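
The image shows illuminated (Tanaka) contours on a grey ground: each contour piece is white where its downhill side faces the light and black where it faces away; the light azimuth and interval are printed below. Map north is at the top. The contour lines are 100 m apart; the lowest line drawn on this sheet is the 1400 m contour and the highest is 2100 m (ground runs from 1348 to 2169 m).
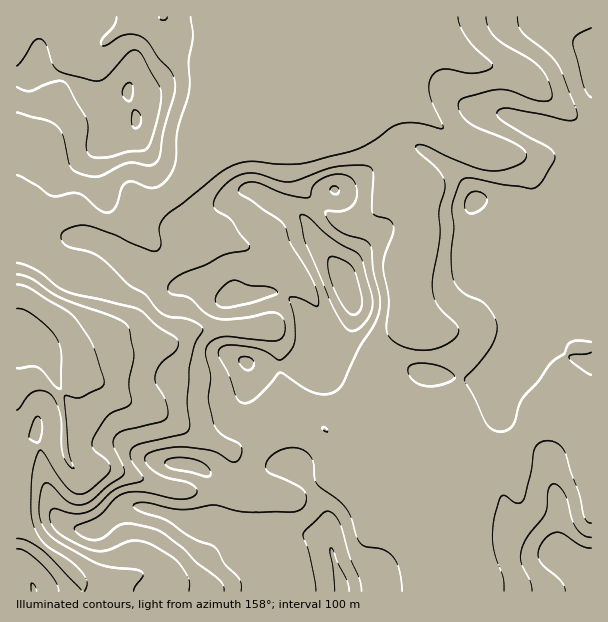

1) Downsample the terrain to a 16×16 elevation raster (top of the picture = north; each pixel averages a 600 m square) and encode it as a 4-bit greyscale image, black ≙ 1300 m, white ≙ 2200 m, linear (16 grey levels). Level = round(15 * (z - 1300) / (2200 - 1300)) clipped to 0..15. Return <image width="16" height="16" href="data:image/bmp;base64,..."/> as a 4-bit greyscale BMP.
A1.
<image width="16" height="16" href="data:image/bmp;base64,Qk32AAAAAAAAAHYAAAAoAAAAEAAAABAAAAABAAQAAAAAAIAAAAATCwAAEwsAABAAAAAAAAAAAAAAABEREQAiIiIAMzMzAERERABVVVUAZmZmAHd3dwCIiIgAmZmZAKqqqgC7u7sAzMzMAN3d3QDu7u4A////AGRVabvMqZreR4eau8qZmt1FeZqauZmauzJHmZqYiZmqMkV4mYmZmpkiJGmqqZmrqSEkabq6maqqIjRoibyImrs1Z4mqvYiru2d3iJrLiLuqZnZ4m7mIu6p4h3eYmXipqomqdmZneHirmruGZmZniZqqqoZmZmd3i5mYdmZmZnms"/>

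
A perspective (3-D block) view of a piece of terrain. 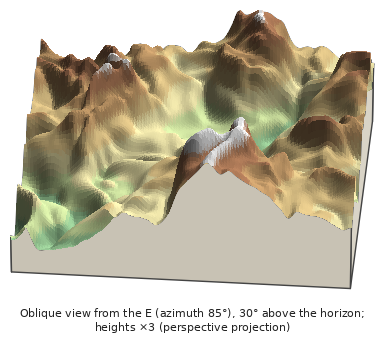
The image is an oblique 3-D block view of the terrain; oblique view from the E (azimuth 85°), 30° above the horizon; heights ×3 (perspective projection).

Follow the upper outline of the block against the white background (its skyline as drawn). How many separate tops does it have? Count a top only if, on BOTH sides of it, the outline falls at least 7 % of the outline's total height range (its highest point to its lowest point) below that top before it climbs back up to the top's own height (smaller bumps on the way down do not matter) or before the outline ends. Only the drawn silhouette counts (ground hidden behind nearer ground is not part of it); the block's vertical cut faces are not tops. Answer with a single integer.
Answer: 2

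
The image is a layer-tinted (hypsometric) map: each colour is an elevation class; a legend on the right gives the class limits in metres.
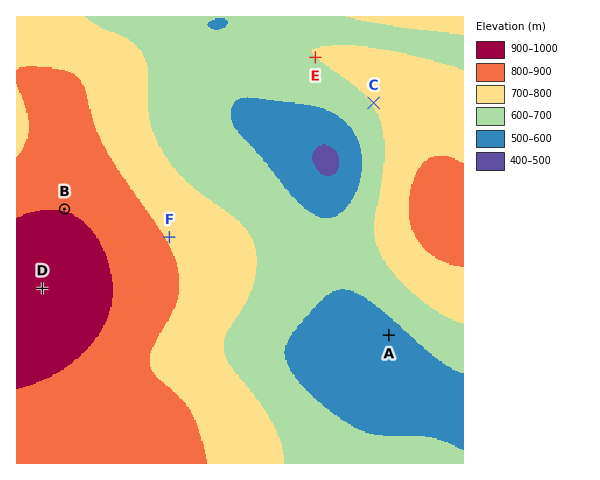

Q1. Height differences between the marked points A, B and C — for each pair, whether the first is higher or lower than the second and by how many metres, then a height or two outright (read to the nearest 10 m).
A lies lower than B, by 330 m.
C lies lower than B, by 200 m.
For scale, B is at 900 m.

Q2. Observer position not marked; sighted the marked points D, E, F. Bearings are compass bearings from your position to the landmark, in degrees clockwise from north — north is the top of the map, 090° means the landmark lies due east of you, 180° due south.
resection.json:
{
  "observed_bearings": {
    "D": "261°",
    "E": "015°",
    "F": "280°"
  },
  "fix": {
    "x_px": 263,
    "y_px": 254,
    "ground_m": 690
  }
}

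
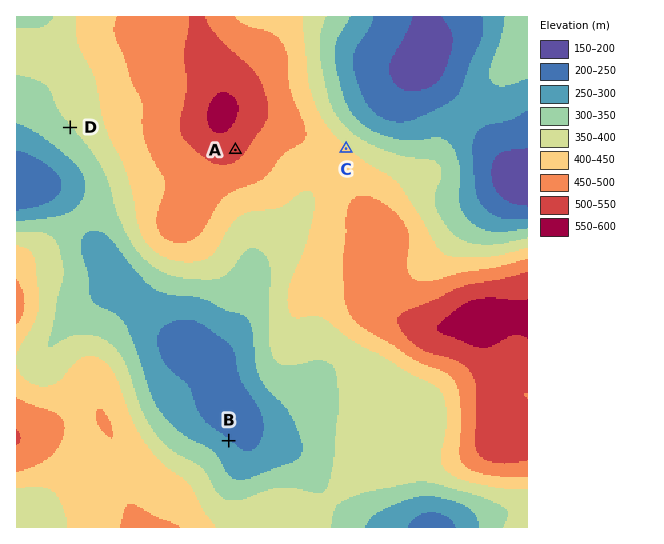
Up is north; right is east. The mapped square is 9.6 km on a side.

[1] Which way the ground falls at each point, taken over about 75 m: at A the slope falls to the SE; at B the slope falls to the NE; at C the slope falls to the NE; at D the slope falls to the SW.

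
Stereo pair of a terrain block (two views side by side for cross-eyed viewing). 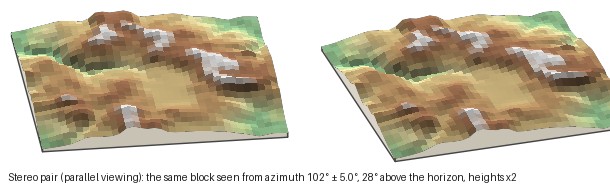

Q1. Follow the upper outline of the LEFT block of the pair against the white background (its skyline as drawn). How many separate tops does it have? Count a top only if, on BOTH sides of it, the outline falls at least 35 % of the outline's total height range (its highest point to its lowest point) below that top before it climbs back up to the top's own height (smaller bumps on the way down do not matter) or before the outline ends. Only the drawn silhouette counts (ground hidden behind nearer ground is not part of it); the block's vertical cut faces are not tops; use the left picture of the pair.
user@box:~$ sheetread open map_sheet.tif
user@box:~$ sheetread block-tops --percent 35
0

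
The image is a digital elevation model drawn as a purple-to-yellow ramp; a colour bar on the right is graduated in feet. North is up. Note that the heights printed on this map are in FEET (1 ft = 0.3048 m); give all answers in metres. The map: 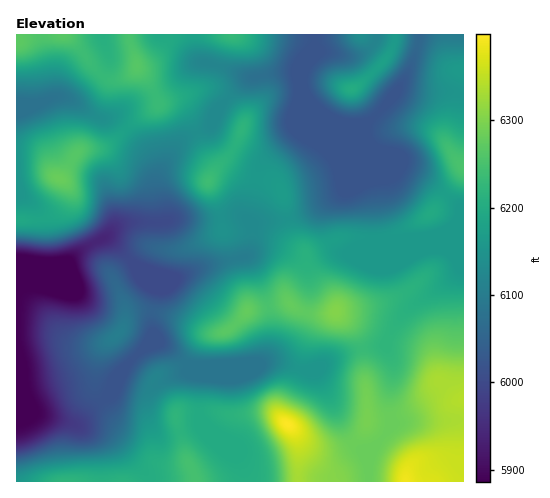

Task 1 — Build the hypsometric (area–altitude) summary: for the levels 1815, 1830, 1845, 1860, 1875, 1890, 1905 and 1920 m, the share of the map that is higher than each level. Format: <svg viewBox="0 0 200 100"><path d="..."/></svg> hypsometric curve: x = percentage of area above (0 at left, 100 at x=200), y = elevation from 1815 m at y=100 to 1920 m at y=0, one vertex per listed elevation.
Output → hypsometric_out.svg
<svg viewBox="0 0 200 100"><path d="M190 100l-7-14-28-15-22-14-29-14-40-14-34-15-18-14"/></svg>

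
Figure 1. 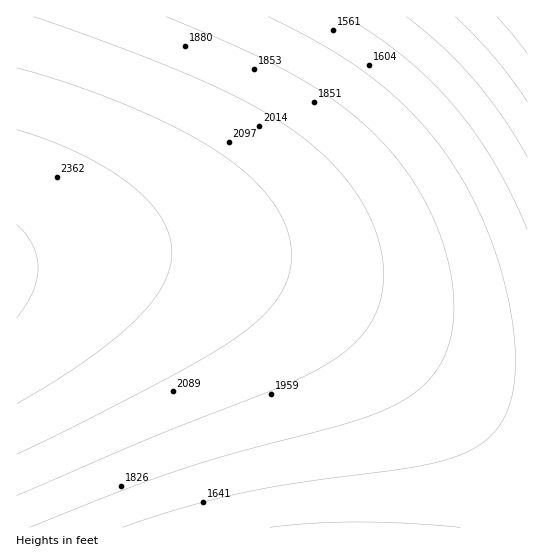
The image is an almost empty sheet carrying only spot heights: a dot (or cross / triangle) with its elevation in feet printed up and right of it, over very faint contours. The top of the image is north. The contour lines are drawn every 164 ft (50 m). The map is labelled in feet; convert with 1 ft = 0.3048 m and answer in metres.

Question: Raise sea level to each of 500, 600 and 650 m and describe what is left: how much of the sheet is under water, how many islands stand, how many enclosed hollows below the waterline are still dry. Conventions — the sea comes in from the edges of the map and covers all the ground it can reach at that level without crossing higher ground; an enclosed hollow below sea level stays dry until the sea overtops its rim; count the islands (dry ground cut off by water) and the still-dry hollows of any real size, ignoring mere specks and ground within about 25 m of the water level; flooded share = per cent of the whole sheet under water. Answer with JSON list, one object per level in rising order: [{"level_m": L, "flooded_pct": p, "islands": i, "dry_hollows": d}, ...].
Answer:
[{"level_m": 500, "flooded_pct": 19, "islands": 0, "dry_hollows": 0}, {"level_m": 600, "flooded_pct": 54, "islands": 0, "dry_hollows": 0}, {"level_m": 650, "flooded_pct": 73, "islands": 0, "dry_hollows": 0}]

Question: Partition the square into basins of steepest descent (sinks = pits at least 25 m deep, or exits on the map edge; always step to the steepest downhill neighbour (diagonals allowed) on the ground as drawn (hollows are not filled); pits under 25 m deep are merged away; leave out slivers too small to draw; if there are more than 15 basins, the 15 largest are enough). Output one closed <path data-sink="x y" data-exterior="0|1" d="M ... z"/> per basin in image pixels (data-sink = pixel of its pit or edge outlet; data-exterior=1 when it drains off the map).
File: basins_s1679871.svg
<path data-sink="527 17" data-exterior="1" d="M527 16l-510 0-1 247 73-7 61-1 53 4 38 6 49 15 29 12 140 71 36 10 32 3z"/><path data-sink="350 527" data-exterior="1" d="M150 255l-61 1-73 9 1 263 511-1-1-151-32-3-36-10-56-27-69-37-68-27-53-12z"/>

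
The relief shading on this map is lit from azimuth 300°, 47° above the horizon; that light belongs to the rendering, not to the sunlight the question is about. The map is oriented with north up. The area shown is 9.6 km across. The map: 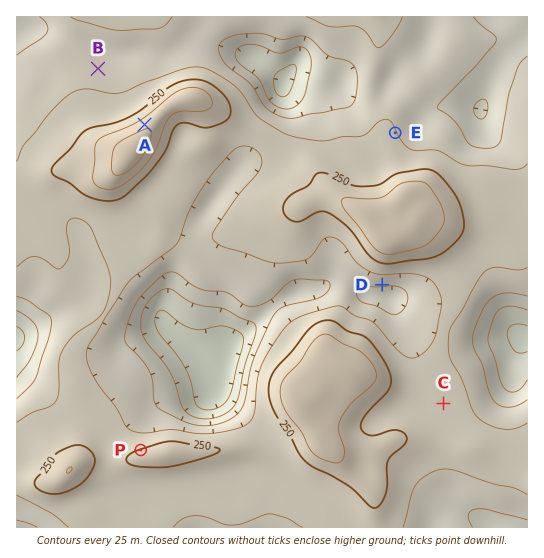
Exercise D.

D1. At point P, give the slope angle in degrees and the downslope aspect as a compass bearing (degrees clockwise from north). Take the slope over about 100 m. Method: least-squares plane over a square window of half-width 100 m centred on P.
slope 5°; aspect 341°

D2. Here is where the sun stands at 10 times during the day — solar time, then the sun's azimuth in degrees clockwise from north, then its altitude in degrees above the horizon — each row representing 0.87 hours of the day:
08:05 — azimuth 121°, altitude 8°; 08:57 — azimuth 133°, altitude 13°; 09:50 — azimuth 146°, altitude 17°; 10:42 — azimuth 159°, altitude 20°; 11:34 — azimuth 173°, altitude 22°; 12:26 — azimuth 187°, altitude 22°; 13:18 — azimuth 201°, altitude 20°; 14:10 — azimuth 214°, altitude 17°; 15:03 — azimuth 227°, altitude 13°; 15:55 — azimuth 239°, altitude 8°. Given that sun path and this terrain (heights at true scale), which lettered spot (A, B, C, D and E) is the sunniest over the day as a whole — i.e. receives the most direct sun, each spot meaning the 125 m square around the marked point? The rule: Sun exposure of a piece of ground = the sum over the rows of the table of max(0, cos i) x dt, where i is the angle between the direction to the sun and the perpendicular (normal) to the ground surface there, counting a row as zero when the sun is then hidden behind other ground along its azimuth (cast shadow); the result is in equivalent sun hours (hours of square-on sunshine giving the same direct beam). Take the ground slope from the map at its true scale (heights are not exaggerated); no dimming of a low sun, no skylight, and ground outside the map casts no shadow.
D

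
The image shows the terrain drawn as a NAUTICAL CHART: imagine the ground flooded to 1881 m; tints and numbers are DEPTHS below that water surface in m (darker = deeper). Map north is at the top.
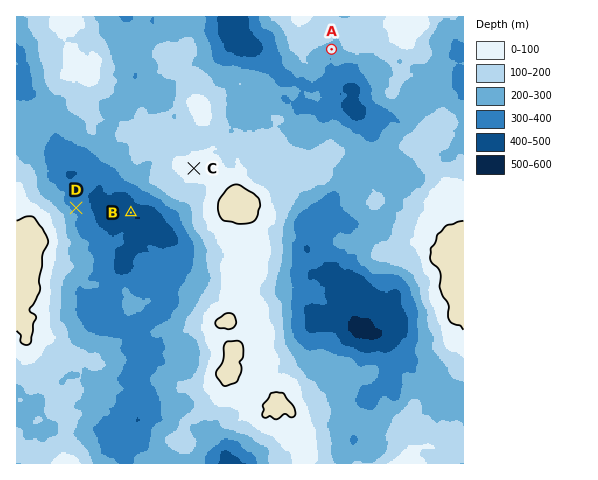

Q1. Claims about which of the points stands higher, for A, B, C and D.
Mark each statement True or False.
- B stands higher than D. False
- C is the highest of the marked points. True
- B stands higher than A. False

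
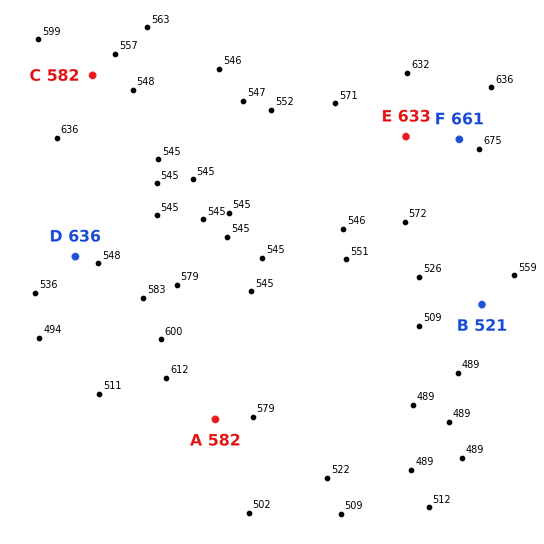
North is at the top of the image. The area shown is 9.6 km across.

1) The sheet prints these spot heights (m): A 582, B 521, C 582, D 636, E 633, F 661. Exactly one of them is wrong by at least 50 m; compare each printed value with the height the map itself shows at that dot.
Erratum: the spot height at D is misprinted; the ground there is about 561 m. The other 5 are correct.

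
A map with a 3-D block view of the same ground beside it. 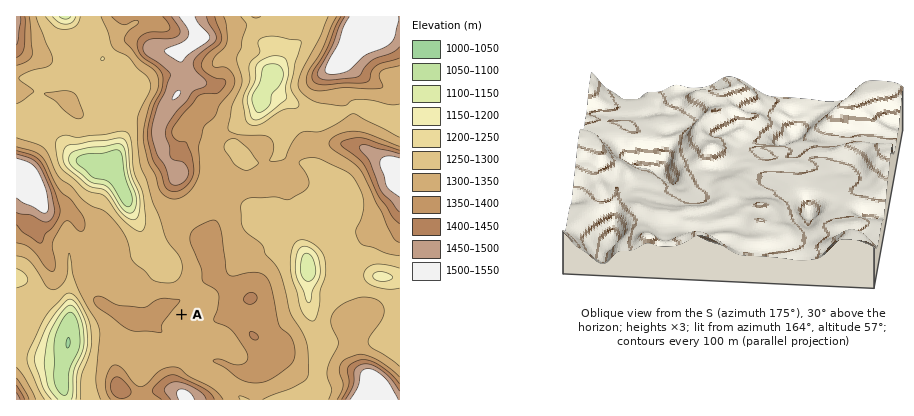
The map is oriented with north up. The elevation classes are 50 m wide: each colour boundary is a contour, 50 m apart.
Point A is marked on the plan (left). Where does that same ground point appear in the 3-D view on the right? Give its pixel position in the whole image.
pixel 703 216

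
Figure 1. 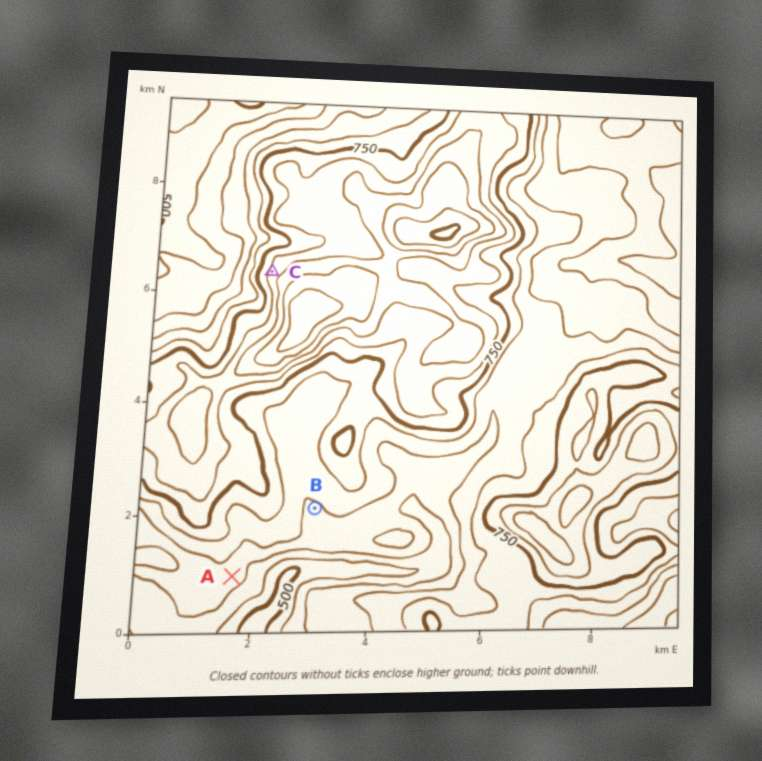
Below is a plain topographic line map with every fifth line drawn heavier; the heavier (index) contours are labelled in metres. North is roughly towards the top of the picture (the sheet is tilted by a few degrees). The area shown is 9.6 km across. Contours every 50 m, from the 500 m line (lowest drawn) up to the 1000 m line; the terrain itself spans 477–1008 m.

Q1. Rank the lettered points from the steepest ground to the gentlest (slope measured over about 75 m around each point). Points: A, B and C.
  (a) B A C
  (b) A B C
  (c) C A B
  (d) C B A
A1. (c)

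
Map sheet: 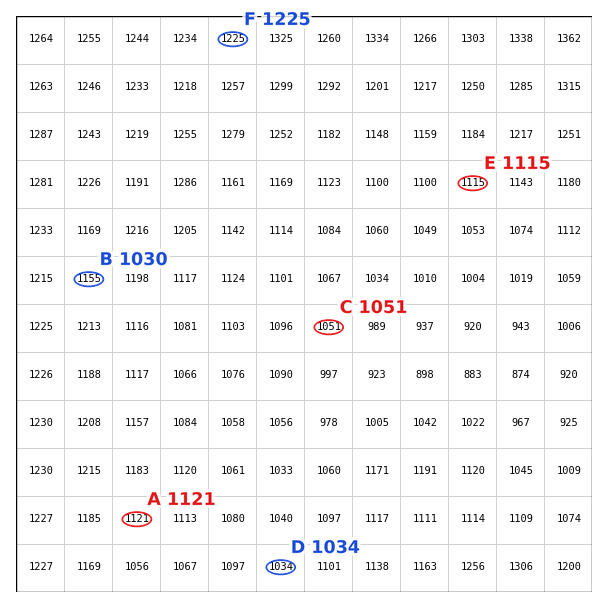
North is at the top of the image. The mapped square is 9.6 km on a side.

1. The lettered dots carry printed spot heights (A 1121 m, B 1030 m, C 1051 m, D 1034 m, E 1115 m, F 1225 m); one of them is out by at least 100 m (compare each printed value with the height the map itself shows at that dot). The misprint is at B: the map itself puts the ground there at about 1155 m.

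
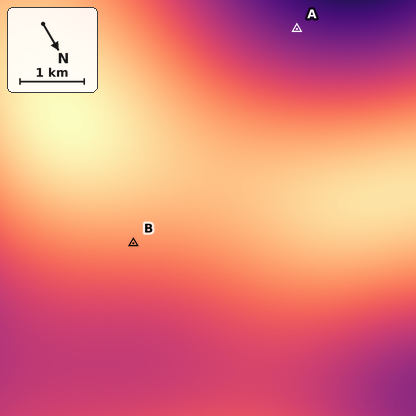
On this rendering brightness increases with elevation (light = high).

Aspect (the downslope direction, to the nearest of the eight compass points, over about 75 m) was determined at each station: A SW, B NE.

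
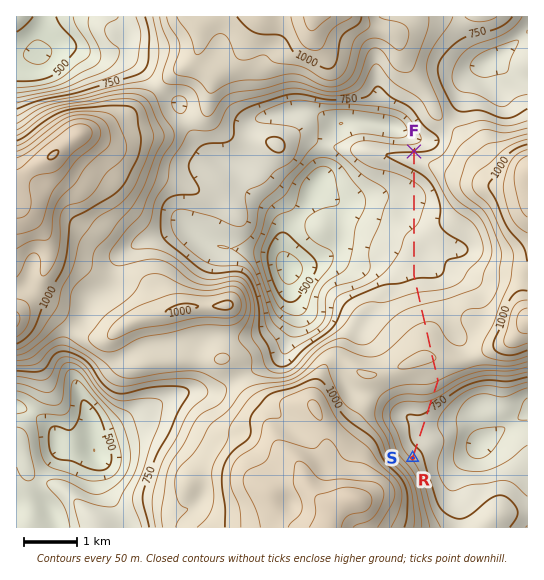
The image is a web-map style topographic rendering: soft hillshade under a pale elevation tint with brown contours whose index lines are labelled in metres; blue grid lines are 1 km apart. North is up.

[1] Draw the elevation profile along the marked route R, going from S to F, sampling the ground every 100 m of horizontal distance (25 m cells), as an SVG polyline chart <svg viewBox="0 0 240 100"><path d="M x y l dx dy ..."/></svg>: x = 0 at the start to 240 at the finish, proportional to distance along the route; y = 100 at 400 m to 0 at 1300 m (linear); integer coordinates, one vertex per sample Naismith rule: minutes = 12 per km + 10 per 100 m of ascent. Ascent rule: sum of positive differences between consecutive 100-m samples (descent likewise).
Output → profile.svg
<svg viewBox="0 0 240 100"><path d="M0 57l4 2 4 2 4 1 4 1 4 0 5 0 4 0 4-1 4-1 4-1 4-3 4-4 4-3 4-3 4-2 4-2 4-2 5-1 4-1 4 0 4 0 4 1 4 1 4 1 4 1 4 1 4 1 4 2 4 1 5 2 4 3 4 2 4 2 4 3 4 1 4 2 4 1 4 0 4 1 4 0 4 0 5 0 4 0 4 1 4 1 4 1 4 1 4 0 4 0 4 0 4 0 4-1 4-1 5-2 4-3 4-3 4-1 4 1 3 3"/></svg>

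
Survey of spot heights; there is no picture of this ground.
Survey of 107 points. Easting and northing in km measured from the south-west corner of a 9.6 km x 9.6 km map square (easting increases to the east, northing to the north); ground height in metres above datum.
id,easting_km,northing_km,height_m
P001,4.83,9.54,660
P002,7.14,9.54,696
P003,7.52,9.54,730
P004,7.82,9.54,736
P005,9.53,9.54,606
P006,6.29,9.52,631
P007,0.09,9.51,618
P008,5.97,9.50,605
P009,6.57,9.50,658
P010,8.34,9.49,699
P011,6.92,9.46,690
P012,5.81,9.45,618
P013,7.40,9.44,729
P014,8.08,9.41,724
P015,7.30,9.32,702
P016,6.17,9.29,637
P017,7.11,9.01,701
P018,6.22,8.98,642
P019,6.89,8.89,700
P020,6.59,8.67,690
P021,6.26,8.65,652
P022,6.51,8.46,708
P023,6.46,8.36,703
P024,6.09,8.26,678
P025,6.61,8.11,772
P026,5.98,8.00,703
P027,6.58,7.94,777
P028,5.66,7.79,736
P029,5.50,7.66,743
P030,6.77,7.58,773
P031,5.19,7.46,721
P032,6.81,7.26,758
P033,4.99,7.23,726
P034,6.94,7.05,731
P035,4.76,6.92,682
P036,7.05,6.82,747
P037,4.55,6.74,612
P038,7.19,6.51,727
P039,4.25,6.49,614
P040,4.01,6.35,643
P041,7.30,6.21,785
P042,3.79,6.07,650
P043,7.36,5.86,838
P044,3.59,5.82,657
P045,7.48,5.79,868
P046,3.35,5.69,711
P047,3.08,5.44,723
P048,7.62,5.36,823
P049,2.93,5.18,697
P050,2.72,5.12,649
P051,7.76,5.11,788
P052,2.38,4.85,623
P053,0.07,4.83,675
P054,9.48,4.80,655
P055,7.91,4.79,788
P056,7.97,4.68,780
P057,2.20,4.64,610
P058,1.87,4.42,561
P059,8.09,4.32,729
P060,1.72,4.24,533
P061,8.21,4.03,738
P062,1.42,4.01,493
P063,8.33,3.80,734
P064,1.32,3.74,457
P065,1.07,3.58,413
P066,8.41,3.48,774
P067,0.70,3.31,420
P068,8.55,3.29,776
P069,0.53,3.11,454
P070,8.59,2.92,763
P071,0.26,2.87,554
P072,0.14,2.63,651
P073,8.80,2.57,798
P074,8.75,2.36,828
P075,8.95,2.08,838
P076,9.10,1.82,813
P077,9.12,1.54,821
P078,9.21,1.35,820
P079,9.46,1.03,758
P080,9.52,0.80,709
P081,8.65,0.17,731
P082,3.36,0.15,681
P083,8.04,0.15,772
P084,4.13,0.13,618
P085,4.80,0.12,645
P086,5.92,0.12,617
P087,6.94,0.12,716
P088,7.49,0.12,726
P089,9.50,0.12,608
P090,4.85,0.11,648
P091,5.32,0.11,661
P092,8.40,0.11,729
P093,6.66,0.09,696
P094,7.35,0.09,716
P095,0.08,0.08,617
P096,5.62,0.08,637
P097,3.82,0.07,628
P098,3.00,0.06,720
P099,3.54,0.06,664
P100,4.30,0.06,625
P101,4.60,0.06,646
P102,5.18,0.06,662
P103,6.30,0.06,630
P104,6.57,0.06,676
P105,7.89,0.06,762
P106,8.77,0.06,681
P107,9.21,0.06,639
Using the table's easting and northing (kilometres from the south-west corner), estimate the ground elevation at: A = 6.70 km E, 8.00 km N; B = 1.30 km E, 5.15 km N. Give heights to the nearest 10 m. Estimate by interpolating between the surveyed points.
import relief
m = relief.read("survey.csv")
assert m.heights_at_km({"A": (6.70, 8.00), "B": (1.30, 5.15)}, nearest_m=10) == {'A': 790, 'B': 600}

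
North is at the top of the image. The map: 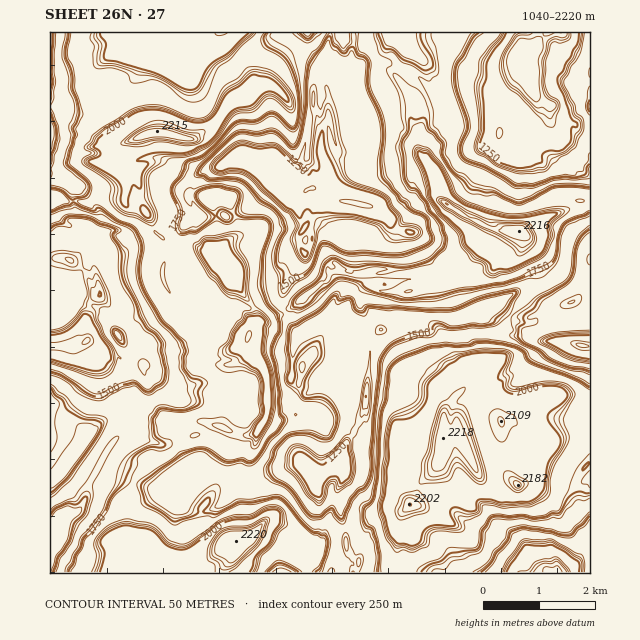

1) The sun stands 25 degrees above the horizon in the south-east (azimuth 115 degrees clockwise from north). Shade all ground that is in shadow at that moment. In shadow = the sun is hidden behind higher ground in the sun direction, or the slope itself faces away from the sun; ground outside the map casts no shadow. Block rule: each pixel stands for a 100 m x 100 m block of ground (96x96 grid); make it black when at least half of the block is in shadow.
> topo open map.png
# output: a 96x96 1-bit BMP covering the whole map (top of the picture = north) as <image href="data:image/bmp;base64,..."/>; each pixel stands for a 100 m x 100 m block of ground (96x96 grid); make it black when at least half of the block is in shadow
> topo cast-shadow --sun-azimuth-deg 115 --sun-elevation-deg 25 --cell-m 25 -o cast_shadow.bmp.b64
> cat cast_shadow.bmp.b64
<image width="96" height="96" href="data:image/bmp;base64,Qk2+BAAAAAAAAD4AAAAoAAAAYAAAAGAAAAABAAEAAAAAAIAEAAATCwAAEwsAAAIAAAAAAAAA////AAAAAADxgAAAAAACYAAAABr7wAAEAAAD4AAAAD77wAAAAAAD4AAAAA7/wAAYAAAB4AAAAAj/gAG4AAAJ4AAAAAD/gAP8AAAN6AAAAAD/wAP+AAAJ+AAAAAD/4AP/4AAB8AAAAAD//YP/+AAB8AAAAAD/+Af//AGb8AAAAAD/wAf//APf5AAAAAB/4A///wP/7gAAAAAf4Afv/gH/7wAAAAAH8ABz/wH//wAAAAAD+AAwzAP/9gAAAAAB/AAAAAf/8AAAYAAAPAAAAAf/8AAAwAAAngAAAAf/8GAgAAIA3gAAAA//8HBgAAGATgAAAA//8HAAAAAAbwAAAAf/+PAAAAAAL4AAAAR/8PAAAAAAF/gAAAB/8HgAAAAAEQAAEAB/8HgAAAAAAGAAEAA/+HgAAAAAAOAAOAAf+HgAAAAAAOAAeAAf+HgAAAABAOAAfAAf/H0AAAAAAfOAPAAf//0AAAAAAP/gPAA/9/wAAAAAAAPgPAI/8/wAAAAB4ADgPAY/8+EAAAAB+HDgPAAf8OAAPAAA/vjwPBAP+OAAP8AAeHiAPDAH+PAAHwAB4H2AGBAH+PgAAAAB8HsAABAH+HwAAAwA8H+CADgH/D8AAAMA8D+AADgH/5/AAAAA8H+HABwH/+f/gAAD4H8HAB4D////AAAB8HYPgAIA///+AAAB8CYHoAAAP/8AAAAB8AgHwAAAM/v+AAADgNAD4AAAADv/AAADgbAD8AAAAAAPgAABg+AB+AAAAAAHwAAA5+AAAGAGAAAD4AwA58AAAHAMAAAB4AYA78AAAPgQAAAA8AAAz4ACAP4AAAAAAAAA34AGAH8AAAAAAAAAv4AMAH+AAAAAAAAAv4AYAH+AAAAEAAAIf4AwAH+D/8AMAAAMf4BwAD/Hz/AAAAAAf4BgAD/H//ggAAAAf4DgAD8P//5AAAAAf4HwAB+AD/7AAAAAdwH/AB8AD//AAAAAfwH/gA8AD/+AAAAAZAHwAAeAH/8BAAAAAAD5gAfAH/4D8AAAAAB5PAH8H/wB/gAAAAAQAAAAH/gD/8AAEAAgAAAAG/wAPwAOOABgAAAAP/wAPgAfeADgAAAAD/AAP4CPeAH9AAAAH/AAP/8OYAD/gAAAP+AAf/yMAAA/gAAYP+AAf/8AAAAHwAA4/+AAf4+wAAAAAAh4/8AA/4f/AAAAACB4/8AA4+H/gAAAAGRY/8AAAfD/AAAAAIBQ/4AAAPz/jAAAAGDw/wAAAHz/jgAAAMDx/wAAgD7/34AAAADx/wAAAD77/+AAAEBz9wAAAF79/YB4AMBg9wAAAF68fgD8AABg4wAAAPg8P/A8AABg4wAAAP28B4AeAEMBwgAAAP+4AAAeAAMBwgAAAfm4AAAPAAEDhgAAA/H4AAAHwAADhAAAB3D4AAAH4AADjAAAB/D4AAAB8AAHgAAAB/DwAAAA8AAHgAAAD/jwgAAAAAADgAAAD3jhwAAAAAADhAAAB/zjwAAAAAACBAAAB77zwAAAAAA2IAAAB77xgAAAAABiYAAAA/7xgAAAAABm4AAAAf4="/>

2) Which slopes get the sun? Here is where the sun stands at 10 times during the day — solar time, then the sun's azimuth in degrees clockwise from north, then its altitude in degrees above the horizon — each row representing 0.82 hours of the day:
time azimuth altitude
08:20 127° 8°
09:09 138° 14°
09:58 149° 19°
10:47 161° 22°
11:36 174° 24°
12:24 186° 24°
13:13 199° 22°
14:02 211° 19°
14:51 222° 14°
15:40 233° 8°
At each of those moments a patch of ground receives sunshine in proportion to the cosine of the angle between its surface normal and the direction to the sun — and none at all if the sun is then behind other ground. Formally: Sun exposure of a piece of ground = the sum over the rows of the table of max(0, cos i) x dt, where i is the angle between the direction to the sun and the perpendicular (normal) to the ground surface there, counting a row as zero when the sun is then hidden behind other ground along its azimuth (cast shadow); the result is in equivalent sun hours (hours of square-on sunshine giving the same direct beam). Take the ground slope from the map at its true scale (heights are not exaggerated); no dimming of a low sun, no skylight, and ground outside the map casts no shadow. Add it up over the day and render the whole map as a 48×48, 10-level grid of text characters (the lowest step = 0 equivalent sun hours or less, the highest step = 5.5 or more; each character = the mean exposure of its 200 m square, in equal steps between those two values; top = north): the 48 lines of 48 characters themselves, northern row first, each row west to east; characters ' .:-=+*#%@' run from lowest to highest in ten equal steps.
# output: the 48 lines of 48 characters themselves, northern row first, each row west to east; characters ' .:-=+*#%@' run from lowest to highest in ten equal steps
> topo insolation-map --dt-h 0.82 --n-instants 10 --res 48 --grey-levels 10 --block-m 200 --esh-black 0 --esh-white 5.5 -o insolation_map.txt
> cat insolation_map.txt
--==*=========+*+%+:.-*#*---=+==---==#+*+*+:  :-
--==-==========+#=-  :-*=*#+=#%+-.-=*+**+-:....-
=*==*%*+======*#-. ..:-+--=++++@#=-=#=*=--:.:. -
=+==**%@@#+==++:    .:-------=:-*@+=-==-:::.:.--
====---+++#*+*:  :--.:--=---==+:.==--==-. ..-:--
-=+---:.   -*-. -=+@+:--==-=*==+-:=-:--::   ---:
--+--:.        -*%%*#*-:+=--++-==---::....   .--
+-:-.         .+@@%@%*====---+-= :::::        :=
=--: .:  .    =#@@%%#%+=--=-----:..:-.         .
---.:=-+%@@#+*%%#*#***+=--=----:....:          .
::--==+##%%%@@%=.:-==#=--:=---=+: :            .
-=======-*###+    ..:=+=-=----==*=              
:-##%*==*+=+:      ..:==-===-====+-             
   ==*++=-==.       .:----*#*****+-             
-. .=-=+-:-.:-=--.   .......-=*##*.          :::
%@@%%*#=::-.:+**=     ..      :***%+          =*
##%@@@@@%+=:       .. .        .-+%%%-     :+#%%
#+==***#+=-      :-=-:           .=***%+-:.-=*=%
=====++=++=-: ..--=+-             .=+==*@%#=+=++
#%*===+--=======::==.              -+#+=+%%#+===
  :+==--=-===*+=-:=:    .:        -==*%++#@%%==-
-::+*=+======+%====:    -#*=++========+@@@@@+++-
==--++*++=====+#+=-:.  .##*#+::====*#%@@@%++#%==
===: ==**=+---=*@+... -##*#+#%@#%@@%##+-..=#*++-
==+*::=++*==----:.  .+%#+=-#*#*#*+=-.    -#=-. :
=+*+=::=**+===-:..:::+*=---=--:.         -:..:::
%*=-=-.-*##+==-:::====:::---:..             .:-+
-.. :++=-+=*+=-.-+===:  :---:.                .:
     .=-=-=-===*#+=::. -----:..  ..   ....      
      ...:======#%+::.:+---::-.::. .-===+:      
          :+%#=*++*--.+--:-:-----.:=====:       
 .        .:=-==---=: : .::::-------:==-.  .. ..
..   .--..   -==---=-:   .:.:-:..-:.-----:===++=
+:  .--=-.   :---:-=::--..:..:.  :.  :-..-==*#==
=-. .--==-===-. ...+====-::.:-..---:::---===---=
====+==::++=-=##=:+###%#+--.:------=-:-=++==-:-=
+-=++-:. .==*#+=+###+==-+=-::-==--===:-=+====+==
=-++=::.::-#*+%***#=:-:=+:::--==-:=+*-:-====**=+
-=*=--:-=**-:::==+-:.  ..  ::-====+*%+:--:-=*=+=
=*=-:::-*+::::...          ..===-#@#+%*=- :====-
#=-=:..-:..::.              .--..=+==+*=*%++==*#
+*=-::--.            .     ..--. :====%%#%%@++%%
+-::..              ..    .--+=#@*=+%%+%@@%*%#+*
-:...              =+-  ..:=*++#++#+=***#@@@#+*#
:::..:--:.     .::++*=- .-==*++==##%#=+=+#%@@@%+
:.:-+====-   ::==+##======-==+%@%*=*##+*#*%@@%++
:.:-=======-==#**%#++===+=:+-=++*+#@@%+***=#%*%+
::---=========+%%++#@@+**==:-===+%%+=*%+**#%##+=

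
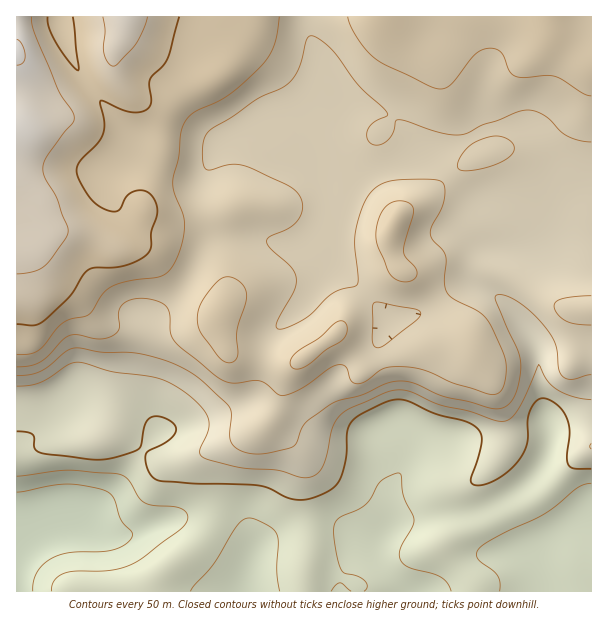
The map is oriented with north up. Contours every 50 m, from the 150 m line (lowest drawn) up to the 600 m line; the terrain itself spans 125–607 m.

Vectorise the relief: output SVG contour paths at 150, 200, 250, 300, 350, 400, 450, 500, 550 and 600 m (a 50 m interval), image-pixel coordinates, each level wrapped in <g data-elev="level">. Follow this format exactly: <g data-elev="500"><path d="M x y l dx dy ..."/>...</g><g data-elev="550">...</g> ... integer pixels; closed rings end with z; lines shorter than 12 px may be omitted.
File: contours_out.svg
<g data-elev="150"><path d="M17 492l49-8 15 1 23 5 9 7 8 22 12 15-2 5-4 4-12 6-13 3-33 1-18 6-8 5-6 8-3 9-1 10"/></g><g data-elev="200"><path d="M190 591l24-28 23-38 6-5 6-2 8 2 12 6 8 8 1 9-1 29 3 19"/><path d="M331 591l5-7 5-1 10 8"/><path d="M364 591l3-4-2-6-8-5-13-3-3-4-6-25-1-19 5-7 20-9 7-5 15-23 17-8 3 1 2 21 11 24-2 8-12 22 0 11 4 4 5 3 23 6 9 4 6 6 4 8"/><path d="M500 591l0-7-2-7-4-6-16-11-2-5 2-6 7-6 14-7 46-22 34-27 12-4"/><path d="M17 476l49-6 53 4 9 5 10 18 6 6 9 2 24 2 7 3 3 5 0 6-5 7-45 34-11 5-13 3-38 1-10 2-6 3-5 5-2 4 0 6"/></g><g data-elev="250"><path d="M17 431l15 3 2 3 1 12 7 4 48 6 14 0 20-4 15-6 2-5 3-17 3-7 6-3 8 0 12 6 2 3 1 5-2 4-6 6-22 12-1 6 2 9 3 6 5 5 7 2 30 2 66 2 11 3 19 10 15 2 20-6 13-9 5-8 4-13 2-30 3-10 8-8 26-13 11-3 10 0 30 14 32 8 10 6 4 6 1 9-11 37 2 4 6 1 9-2 12-5 10-8 9-10 8-17 1-23 2-9 6-10 7-3 8 3 7 4 5 6 4 8 3 12-3 25 2 9 6 4 16 0"/></g><g data-elev="300"><path d="M17 386l13-1 11-3 27-17 9-3 8 1 28 9 46 7 13 5 14 9 12 11 9 10 2 6 0 8-9 24 3 5 34 10 41 3 27 8 10-3 7-7 5-13 5-27 8-12 10-8 40-17 9-1 9 1 32 14 29 6 26 9 9 1 8-4 7-9 20-44 8 16 10 9 16 8 18 3"/></g><g data-elev="350"><path d="M17 376l13-1 11-4 9-6 16-14 9-3 27 4 33 1 26 6 18 7 16 9 33 30 3 9-1 24 5 9 14 6 18 0 21-5 6-2 11-23 27-19 9-4 21-5 30-13 10-1 9 1 32 14 25 5 23 7 9 1 7-4 6-6 4-9 3-15 1-12-3-13-22-50 0-4 4-2 10 3 12 8 12 10 12 14 10 16 3 24 4 8 9 2 19-4"/></g><g data-elev="400"><path d="M17 367l13-1 11-4 7-6 15-17 8-4 7 0 21 4 13-3 4-3 3-4 0-17 3-7 7-5 14-2 13 3 9 4 5 9 1 19 4 9 40 33 13 7 8 1 24-2 7 3 11 10 6 2 16-7 30-21 11-3 6 3 3 12 6 4 10-3 18-13 20-1 21 3 27 13 36 11 7 0 6-3 5-13 0-16-3-11-12-26-5-7-6-6-29-15-6-9 0-33-3-6-10-10-2-6 2-8 10-18 2-9 0-12-2-4-4-2-18-1-27 1-10 3-9 6-10 15-8 27-1 14 3 31-1 8-3 3-15 3-7 4-21 20-13 9-16 6-4 0-2-2 2-7 17-30 1-12-5-11-21-19-3-8 4-4 19-8 7-7 5-11-1-12-5-7-8-5-43-20-14-2-19 6-5 0-3-3-1-5 0-16 3-11 5-6 22-13 24-17 24-10 10-8 8-13 7-27 3-5 8 2 13 10 29 38 28 27 0 3-13 6-6 7-1 9 5 6 8 1 8-5 5-6 2-12 3-2 9 1 34 12 18 2 8-2 16-8 14-4 18-8 12-3 9 1 9 5 16 16 8 5 10 3 12 2"/><path d="M375 347l-3-8 0-31 2-5 7 0 35 6 4 3 0 3-3 5-30 23-7 4z"/><path d="M591 296l-29 3-6 3-2 4 3 8 9 7 9 3 16 1"/><path d="M460 170l5 1 11-1 21-6 15-9 2-5 0-4-5-6-9-4-9 1-12 3-9 6-8 9-4 9 0 4z"/></g><g data-elev="450"><path d="M292 368l5 1 9-3 20-16 16-9 5-9 0-5-2-4-4-2-5 1-16 15-24 16-5 7-1 5z"/><path d="M225 362l8 0 4-5 0-27 10-33-1-7-4-6-6-5-8-2-9 3-10 11-9 14-3 12 1 9 3 8 17 22z"/><path d="M17 355l12-1 7-2 8-6 12-16 7-7 8-4 18-4 13-21 9-7 18-6 30-4 6-3 6-5 9-18 4-21 0-14-9-22-2-11 6-25 1-23 3-10 5-7 6-6 25-11 14-9 29-27 7-9 5-11 5-28"/><path d="M399 281l6 1 6-1 5-3 1-5-2-6-10-10-2-6 10-36 0-6-3-6-9-2-9 1-8 7-6 11-2 14 2 12 10 26 5 6z"/><path d="M348 17l2 9 7 12 17 19 12 8 48 23 7 1 8-3 26-32 7-4 9-2 6 1 4 4 8 18 6 5 9 2 21-3 9 1 9 4 21 14 7 2"/></g><g data-elev="500"><path d="M17 324l16 1 11-4 25-24 14-22 6-5 6-2 19-1 12-2 16-7 8-7 1-6 0-14 6-19-1-8-4-8-8-5-9 0-9 6-7 13-5 2-7-2-11-6-7-8-10-17-2-11 3-7 18-18 5-9 1-12-4-21 23 9 9 2 11-1 7-4 1-6-2-15 1-6 3-5 10-9 4-7 12-42"/><path d="M73 17l5 53-9-8-13-20-7-15-1-10"/></g><g data-elev="550"><path d="M17 274l16-2 12-6 19-26 4-9-11-32-12-20-2-11 4-12 16-23 10-10 1-7-17-28-22-55-4-16"/><path d="M103 17l2 13-1 23 3 9 6 4 4-2 18-19 8-15 4-13"/></g><g data-elev="600"><path d="M17 65l6-2 2-7-3-11-5-6"/></g>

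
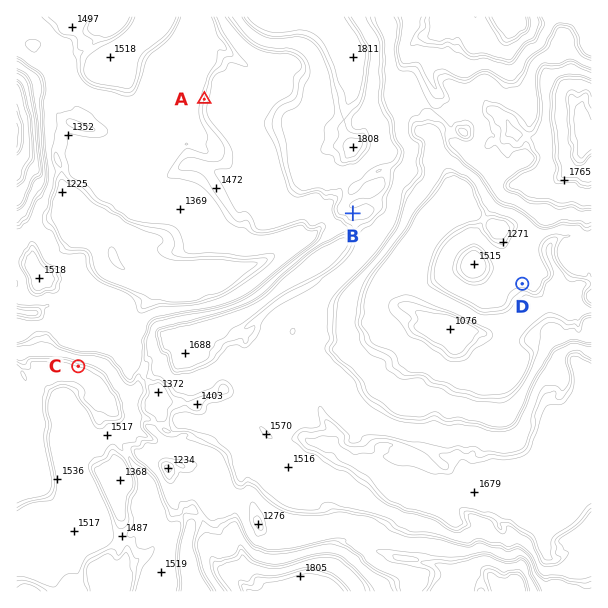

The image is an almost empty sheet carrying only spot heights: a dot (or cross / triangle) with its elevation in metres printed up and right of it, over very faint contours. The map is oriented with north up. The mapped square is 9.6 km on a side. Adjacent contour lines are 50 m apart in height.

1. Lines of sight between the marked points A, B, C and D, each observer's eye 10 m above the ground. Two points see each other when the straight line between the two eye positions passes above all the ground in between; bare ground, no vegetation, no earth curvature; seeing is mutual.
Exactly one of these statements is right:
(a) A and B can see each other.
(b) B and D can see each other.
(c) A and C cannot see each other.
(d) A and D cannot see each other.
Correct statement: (d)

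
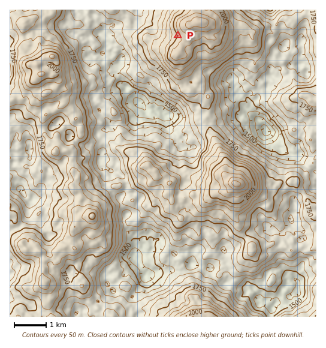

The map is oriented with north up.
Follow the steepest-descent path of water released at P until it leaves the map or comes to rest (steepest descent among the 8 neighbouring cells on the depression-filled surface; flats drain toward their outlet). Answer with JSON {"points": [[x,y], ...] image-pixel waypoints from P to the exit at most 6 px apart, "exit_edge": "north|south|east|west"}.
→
{"points": [[178, 36], [171, 36], [165, 36], [159, 33], [152, 28], [147, 24], [141, 20], [139, 14], [138, 10]], "exit_edge": "north"}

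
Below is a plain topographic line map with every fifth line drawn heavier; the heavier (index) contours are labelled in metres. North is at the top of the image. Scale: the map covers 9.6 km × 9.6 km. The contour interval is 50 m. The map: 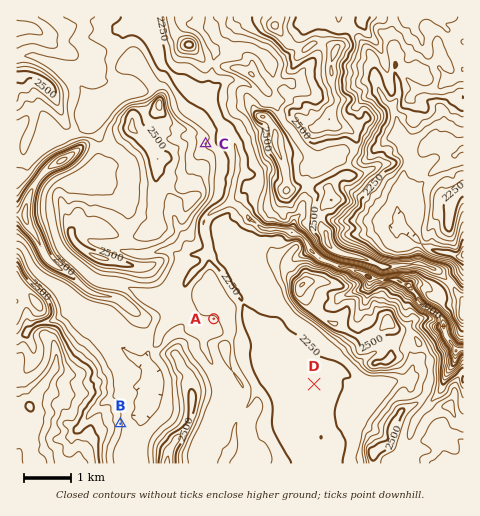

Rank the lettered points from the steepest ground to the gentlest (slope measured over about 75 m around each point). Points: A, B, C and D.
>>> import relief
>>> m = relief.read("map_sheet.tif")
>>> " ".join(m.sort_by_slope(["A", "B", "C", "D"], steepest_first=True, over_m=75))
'B C A D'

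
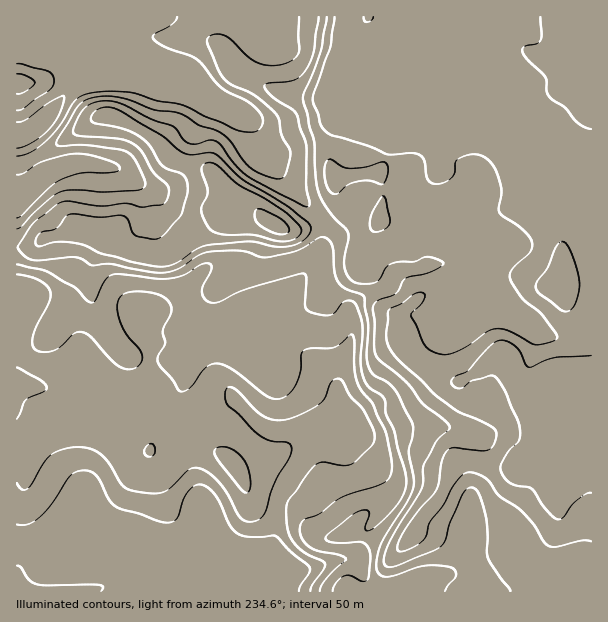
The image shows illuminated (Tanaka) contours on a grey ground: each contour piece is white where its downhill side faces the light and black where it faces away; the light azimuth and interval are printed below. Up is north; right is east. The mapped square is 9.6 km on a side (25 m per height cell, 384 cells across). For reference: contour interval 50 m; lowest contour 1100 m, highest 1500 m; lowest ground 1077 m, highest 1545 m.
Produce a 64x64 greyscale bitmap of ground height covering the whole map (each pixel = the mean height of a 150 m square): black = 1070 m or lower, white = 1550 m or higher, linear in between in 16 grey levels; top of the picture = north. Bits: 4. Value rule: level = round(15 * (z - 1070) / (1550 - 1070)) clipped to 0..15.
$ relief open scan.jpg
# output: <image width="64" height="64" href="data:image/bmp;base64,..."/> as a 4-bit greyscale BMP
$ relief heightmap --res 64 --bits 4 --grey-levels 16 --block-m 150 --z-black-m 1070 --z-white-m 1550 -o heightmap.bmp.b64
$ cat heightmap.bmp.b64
<image width="64" height="64" href="data:image/bmp;base64,Qk12CAAAAAAAAHYAAAAoAAAAQAAAAEAAAAABAAQAAAAAAAAIAAATCwAAEwsAABAAAAAAAAAAAAAAABEREQAiIiIAMzMzAERERABVVVUAZmZmAHd3dwCIiIgAmZmZAKqqqgC7u7sAzMzMAN3d3QDu7u4A////AAERERERESIiIhEREREREiJFZ4iIiImZmZmZqqu7u7u7ARERERERESIRERERERERIjRnd3iJiIiJmZqqu7zLu7sRIiIiIiIRERIhEREREREiI1ZmaJqpmImZmqq7zMy7uxEiIiIiIiIiIiIhEREREiI0RWZoq7qpmZmqq7vMzMu7IiIiIiIiIiIiIiEREiIiNFVmZnebzLuqmaqrvMzMzMwiIiIiIiIiIiIiIRIiIiJFZ3d3eJrMzLqpmqu7zMzMzCIiIiIiIiIiIiIiIiMzM0Znd3d3ibzMu6maq7vMzNzMMiIiIiIiIiIiIiIiNEQzVmZ3d3d4rMzLqpqrvMzN3dwzMiIiIiIiMzMiIiNERDRVZmZ3d3ebzMuqmru8zN3t3UQzIiIiIzMzMyIiI0VUREVVZmd3d4m8zLqqu8zN3u3dREMiIiIzNERDMiI0VVVERVVVZmZmeKvMuqq8zN3u7u1EQzIiIjREREQyIzRWVUREVVVVVmZom8zLq7zd3u7u7kREMyIjNFVVVEMzRWZVRERFVVVVVmebvMy7zd7u7/7uREQzMzNEVVVVRERWZlVERERERFVWaJu83Mzd7u7v7u5EREMzNEVVZlVVVWZmVURERERERVV4qrzd3d3u7u7u7kREREREVVZmVVVVZmVVREREREREVnmavMzMzd7u7u7uREREREVVVWZVVVVVVVRERERERERWeZqru7vM3e7u7u9EREVVVVVVVVVVVVVVRERERERERFaImaq7u7zd7u7v/0REVVVVVVVVVVVVVVREREREREREV4mZqqu7zN3u7u//RERFVVRERVVVVVVEREREREREREVniZqrvMzd3e7u7v9EREREREREVVVVVURERVVURERERXiJqrvM3d3e7u7u70RERERERERVVWVVRERVZlVURERWeJmrzN3d3d7u7u7/RERERERERFVWZlVERVZmZVVERWeImrvN3d3d7u7u7u5EREREREVVVVZmVVRVZnZmVURFeJmrvN3e3d3u7u7u7kREREREVVVVZmZlVWZ3d2ZVREV5mrzN3d3e7u7u7u7uRVVVREVWZlZmZmZmZ3d3ZlVVVomrzN3c3d7u7t3e7u5VVlVUVWZmZmZmZmZmZmZmVVVWirzN3MzM3e7u3d3d3VVmZVVWZmZWZmZmZmZmZmZmZlZ6vN3Mu7zM3u3MzMzNVWZmZWZmZVZmZmZmZmZmZmZmZnq83cy7u7zN3Mu8zM1VZmZmZ2ZlVmZmZmZmZmZ3d3dmerzMy7u7u7y7u7zd3VVWZmZ3ZlVWZmZndmZmZnd3d3aKvMzLu7u7u7u7zN3dVVZmd3dmVVVmZnd3ZmZmd3d3d4q8zMy7u7u7u7zN3d1VVWZ3d2ZmZmZmd3d3ZmZ3eIh4iqu8zLu7u7u7zd7u3VVVZ3eHZmZmZmd4iHd3d3d4iImaqqvMy7u7u7zd7u7dVWZ3iId2Zmd3d3eIiId3d3iJmrqqq7u7u7u7zN3u7t1md4iIiIeIiZiHd4iIiIh3eImru6qqqru7u7vM3d7u3XiIiImZmaqruph3iIiYiId3iau7uqqqqqq7u7zN3u7dmamZmaqru7u8upiIiZmZmIiJq7u7u7qrqru7u8zd7t2aqqqqu8u7u7vLuqqqqruqmImru7u7u7u7u7u7zN3d3Yqqq7u8y7qqq8y7zMvM3dypmau8y7u7u7u7u7vM3d3deaqru7u7qqqru8zM3d3u3Lqaq7zMu7u7u7u7vMzd3d1nmaq7uruqmaq7zN3d3u3Lqaq7vMzLu7u7u7zMzN3d3VZ4mqqZmpmZmqvMzd3d3LmZq7u8zMu7u7u7zM3d3d3dRWeJmIiIiIiZq8zN3dy6mZq7y7zMzMy7u7u8zd3czd1EVnd3d3d3iImrvM3cupiImszMzMzMzMy7u7zN3czM3VRFZmZmZmd4mau8zMuYh4ibzMzMzMzMzMu7vM3czMzMZVVVZmZmZ4mqq8zMqYd3eJvMzMzMzMzMzLvMzMzMzMxmVVVVVWZniru7zMqXd3d4m8zMzMzMzMzMzMzMzMzMzGZmZlVmZniau7q7qYdmd3ibzMzMzMzMzMzMzMzMzMzMRVZ3d3d4iau6qZmYdmZ3eJvMzMzMzMzM3czMzMzMzMwzRXiJmZmau6qYiIdmZneIm8zMzMzMzM3d3czMzMzMzTM0V5qqqquqmYh3dmVWd4mrzMzMzMzMzd3czMzMzM3dRDNGiqu7upmIh2ZVVVZ3iazMzdzMzMzN3MzMzMzM3e5lQ0V5q7qYh3d2VURVVniZvM3dzMzMzMzMzMzMzM3e7mZURGeJmIdmZVVERVVniZq83d3MzMzMzMzMzMzM3e7ud2VURWZmZVVERERWZ4iZmrzd3dzMzMzMzMzMzM3e7u6HdlRERERERERERWeIiZmZrMzN3MzMzMzMzMzMzd7u7ndmVURERERERERWeIiIiImrzM3dzMzMzMzMzMzd3u7uZlVVVVVERERERVZ4iHd3eJvMzN3czczMzMzMzd3u7u5VVVVVVVVUVVVWZ4iHd3d3iszMzd3d3MzMzMzN3u7/7lRERVVVVVVVZmZ3d3d3d3eJvN3Mzd3czMzMzN3e7v/+RERERFVVVWZmZ3d3d3d3d4m83dzM3czMzMzN3d3u//9ERERERVVVVmZnd3d3d3d3ibzd3dzMzMzMzM3d3e7//0REREREVVVVVmZ3d3d3d3eJrN3d3MzMzMzN3d3d7v//"/>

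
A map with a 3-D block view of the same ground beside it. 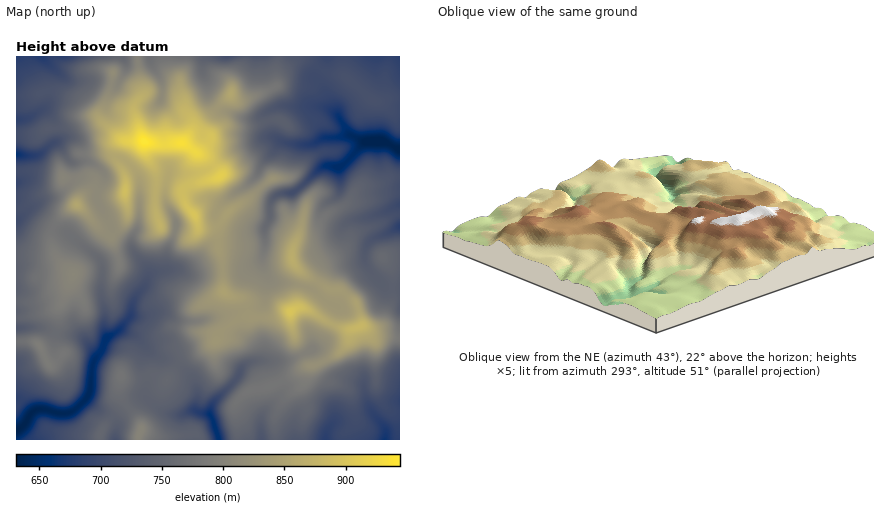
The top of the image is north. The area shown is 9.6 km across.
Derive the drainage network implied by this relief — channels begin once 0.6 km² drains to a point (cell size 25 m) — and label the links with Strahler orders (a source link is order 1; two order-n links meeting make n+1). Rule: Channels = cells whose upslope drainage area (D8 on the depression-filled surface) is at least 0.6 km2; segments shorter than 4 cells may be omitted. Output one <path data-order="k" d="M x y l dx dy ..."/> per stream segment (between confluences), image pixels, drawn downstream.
<path data-order="1" d="M262 418l0 22"/><path data-order="2" d="M210 416l2 2 4 12 2 6 0 4"/><path data-order="1" d="M332 416l0 8-4 6-2 10"/><path data-order="2" d="M198 412l10 0 2 4"/><path data-order="1" d="M150 402l8 8 10 4 18 0 2-2 10 0"/><path data-order="1" d="M16 394l0 4"/><path data-order="1" d="M196 390l0 20 2 2"/><path data-order="1" d="M364 386l0 8 4 12 6 10 6 6 6 8 0 10-2 0"/><path data-order="1" d="M400 378l0 22"/><path data-order="2" d="M98 354l-4 6-2 4 0 16-4 14-4 8-8 8-10 4-12-2-6-2-12 0-6 4-6 10-4 4-4 2"/><path data-order="1" d="M306 354l-2 0-10 4-4 2-34 0-8 4-8 6 0 2-6 10-22 22-2 4 0 8"/><path data-order="1" d="M148 348l-14-14-2 0-6-4-8 0"/><path data-order="2" d="M104 342l0 4-6 8"/><path data-order="2" d="M118 330l-10 6-4 6"/><path data-order="1" d="M28 328l-12 0"/><path data-order="1" d="M204 320l-4 0-24 0-8-6-36 0-2 2"/><path data-order="2" d="M130 316l-12 14"/><path data-order="1" d="M330 302l-4 0-12-12-4-2-12-4-20 0-4-2-8-8-2-6 0-14"/><path data-order="1" d="M380 282l-10-12-4-6-2-4 2-12 2-4 6-6 10-4 10-6 6 0 0-2"/><path data-order="2" d="M148 278l-2 6-8 10-4 6-4 16"/><path data-order="2" d="M164 270l-8 2-4 2-4 4"/><path data-order="1" d="M180 270l-14 0"/><path data-order="1" d="M172 268l-6 2"/><path data-order="1" d="M262 256l2-2"/><path data-order="2" d="M264 254l0-4 0-2 0-20 6-8 0-4 0-10 2-6 6-6 2 0 14 0 26-26 6-2 8 0 12-4"/><path data-order="1" d="M76 240l20 16 4 4 2 6 0 32 2 10 0 24 2 2-2 8"/><path data-order="1" d="M346 224l2-2 6-2 10-2 20-6 12-6 4 0 0-2"/><path data-order="1" d="M100 206l-4-6 0-6 2-6 6-6 0-8-8-10-4-2-4 0-18 0-4-6-4-6-6-6-2 0"/><path data-order="1" d="M36 204l-4 4-10 10-6 2"/><path data-order="1" d="M226 198l18-10 14-16 0-2 4-6 22-22"/><path data-order="1" d="M340 180l0-10 6-8"/><path data-order="1" d="M138 178l2 2 0 38-2 2 0 6-6 10 0 14 14 16 2 12"/><path data-order="1" d="M168 174l-2 12 0 16 8 14 2 4 0 12-8 18 0 18-4 2"/><path data-order="2" d="M346 162l18-18 26 0"/><path data-order="2" d="M54 144l-4 2-8 8-6 2-16 0-4-2"/><path data-order="3" d="M390 144l4 4 6 0"/><path data-order="1" d="M256 142l4-2 6-2 8 0 10 4"/><path data-order="2" d="M284 142l14 2 12 0 14-6 16 0 6-2 6 0"/><path data-order="3" d="M386 140l4 4"/><path data-order="1" d="M64 138l-10 6"/><path data-order="3" d="M352 136l10 4 24 0"/><path data-order="1" d="M234 114l8 4 16 0 10-8 10-4 44 0 14 8"/><path data-order="2" d="M336 114l4 4 8 14 4 4"/><path data-order="1" d="M40 110l-10 8-4 0-10 0 0 2"/><path data-order="2" d="M162 98l0-14-2-8-8-12-2-8"/><path data-order="1" d="M326 92l2 4 0 10 8 8"/><path data-order="1" d="M92 82l-20 0-2 0-12-10-16-16-2 0"/><path data-order="1" d="M206 78l-4-8 0-10 4-4 22 0"/><path data-order="1" d="M126 62l-2-4-2-2-60 0"/><path data-order="1" d="M260 56l4 0"/><path data-order="1" d="M376 56l2 0"/>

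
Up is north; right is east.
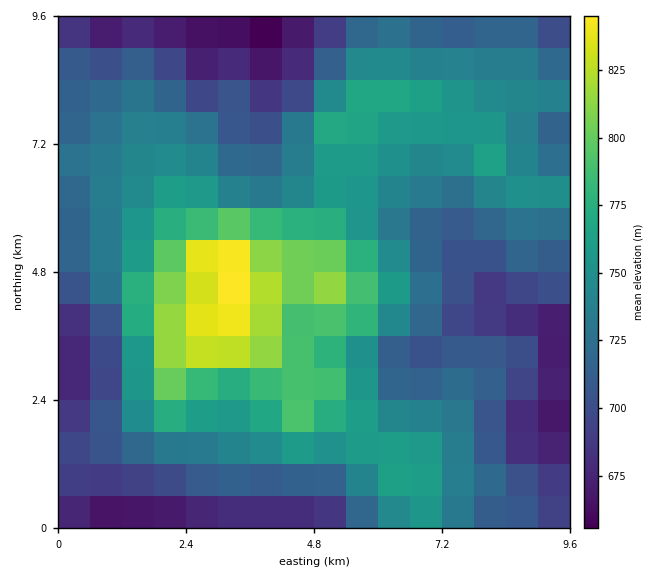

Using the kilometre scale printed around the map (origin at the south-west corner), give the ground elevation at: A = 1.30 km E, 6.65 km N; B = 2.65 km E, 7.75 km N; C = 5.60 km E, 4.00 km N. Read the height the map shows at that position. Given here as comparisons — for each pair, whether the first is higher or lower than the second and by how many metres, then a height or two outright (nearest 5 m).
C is higher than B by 75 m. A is lower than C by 55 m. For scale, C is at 795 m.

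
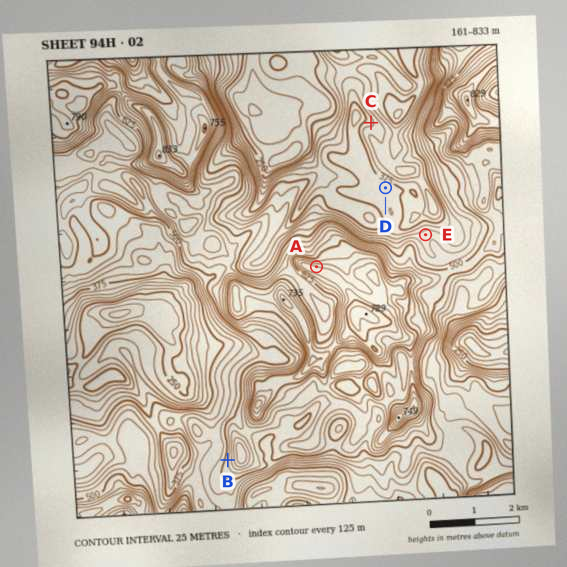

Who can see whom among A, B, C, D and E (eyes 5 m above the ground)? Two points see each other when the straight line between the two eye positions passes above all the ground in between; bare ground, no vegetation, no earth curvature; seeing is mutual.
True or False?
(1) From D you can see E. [True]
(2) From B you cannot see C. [True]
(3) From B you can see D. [False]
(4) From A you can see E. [False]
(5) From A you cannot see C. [False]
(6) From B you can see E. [False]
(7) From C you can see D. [True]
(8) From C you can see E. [True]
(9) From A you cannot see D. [True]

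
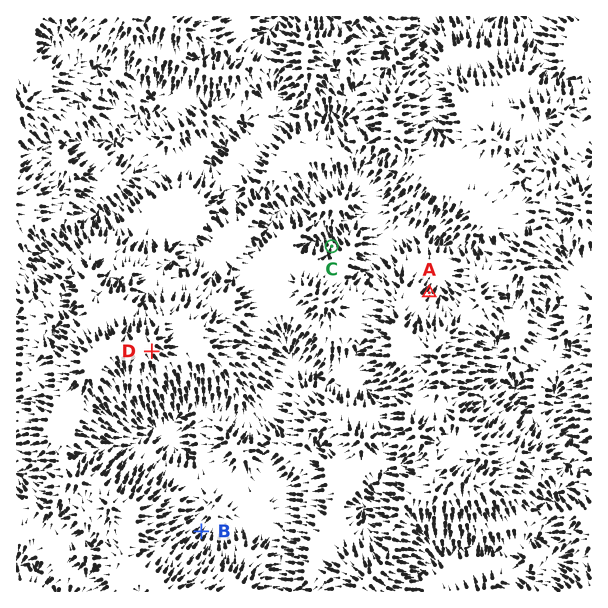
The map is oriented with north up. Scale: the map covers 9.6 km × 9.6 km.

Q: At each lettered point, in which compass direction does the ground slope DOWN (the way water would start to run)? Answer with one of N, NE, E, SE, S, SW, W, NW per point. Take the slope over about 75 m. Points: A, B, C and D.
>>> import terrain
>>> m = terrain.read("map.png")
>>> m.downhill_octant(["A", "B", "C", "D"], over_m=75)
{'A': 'NE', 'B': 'NE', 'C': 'N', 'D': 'SE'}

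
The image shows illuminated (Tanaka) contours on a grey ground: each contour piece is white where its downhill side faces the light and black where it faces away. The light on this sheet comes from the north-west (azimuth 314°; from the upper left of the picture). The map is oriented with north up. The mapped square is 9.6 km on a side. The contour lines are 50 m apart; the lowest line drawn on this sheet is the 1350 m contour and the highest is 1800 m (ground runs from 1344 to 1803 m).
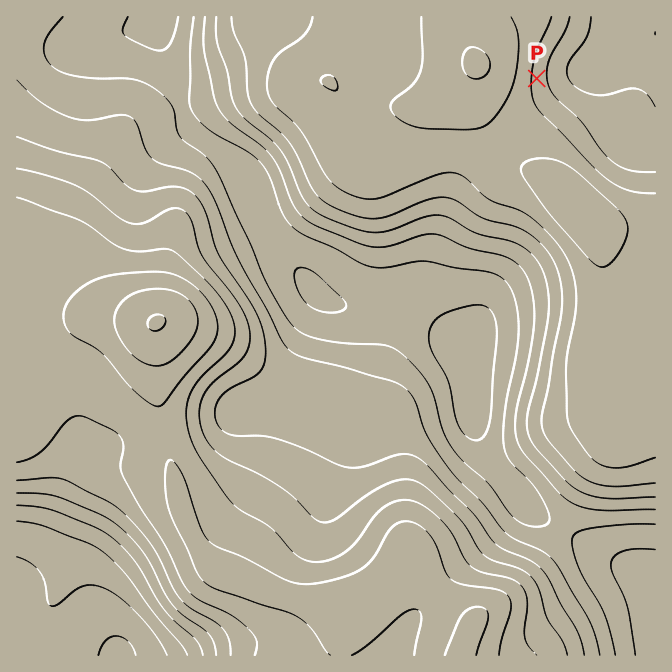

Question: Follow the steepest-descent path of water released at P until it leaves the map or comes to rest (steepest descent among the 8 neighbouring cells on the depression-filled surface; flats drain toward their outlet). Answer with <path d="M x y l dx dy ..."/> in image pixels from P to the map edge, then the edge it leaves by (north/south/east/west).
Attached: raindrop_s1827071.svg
<path d="M537 78l30 0 2-1 8-2 2-2 5 0 1-1 4 0 5-4 5 0 3-1 30-30 23 0"/>
exit: east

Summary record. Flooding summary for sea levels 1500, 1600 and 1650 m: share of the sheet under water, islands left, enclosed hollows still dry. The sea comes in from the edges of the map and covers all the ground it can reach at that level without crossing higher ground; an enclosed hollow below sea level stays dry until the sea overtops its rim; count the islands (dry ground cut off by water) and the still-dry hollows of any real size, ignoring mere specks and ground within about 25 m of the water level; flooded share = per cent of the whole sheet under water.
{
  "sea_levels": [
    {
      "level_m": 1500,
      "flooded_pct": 27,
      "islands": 0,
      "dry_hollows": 0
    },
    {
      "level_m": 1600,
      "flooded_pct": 50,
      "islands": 0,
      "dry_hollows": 0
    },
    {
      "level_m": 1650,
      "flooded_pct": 62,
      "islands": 0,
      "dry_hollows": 0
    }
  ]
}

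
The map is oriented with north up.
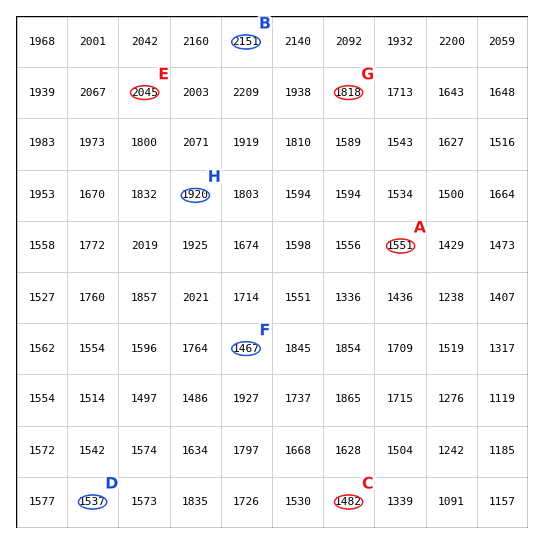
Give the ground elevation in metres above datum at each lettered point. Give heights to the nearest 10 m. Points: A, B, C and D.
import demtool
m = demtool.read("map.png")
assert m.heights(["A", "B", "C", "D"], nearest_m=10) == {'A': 1550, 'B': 2150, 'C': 1480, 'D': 1540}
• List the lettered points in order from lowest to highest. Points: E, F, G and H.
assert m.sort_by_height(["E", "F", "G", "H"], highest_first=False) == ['F', 'G', 'H', 'E']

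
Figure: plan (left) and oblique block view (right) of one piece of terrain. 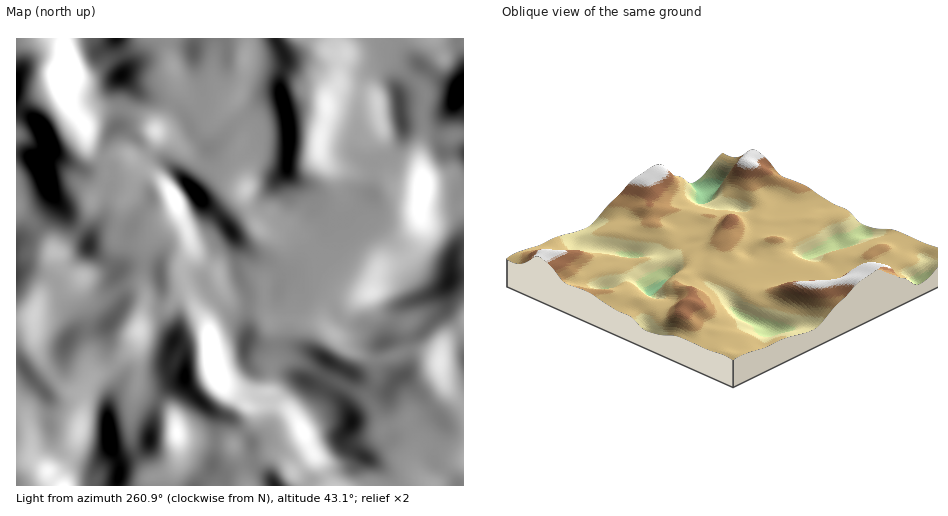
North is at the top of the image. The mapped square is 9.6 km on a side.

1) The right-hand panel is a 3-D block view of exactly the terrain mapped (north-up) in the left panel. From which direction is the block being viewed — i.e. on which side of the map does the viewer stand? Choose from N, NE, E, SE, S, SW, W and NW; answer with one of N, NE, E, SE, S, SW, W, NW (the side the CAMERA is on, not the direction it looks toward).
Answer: SE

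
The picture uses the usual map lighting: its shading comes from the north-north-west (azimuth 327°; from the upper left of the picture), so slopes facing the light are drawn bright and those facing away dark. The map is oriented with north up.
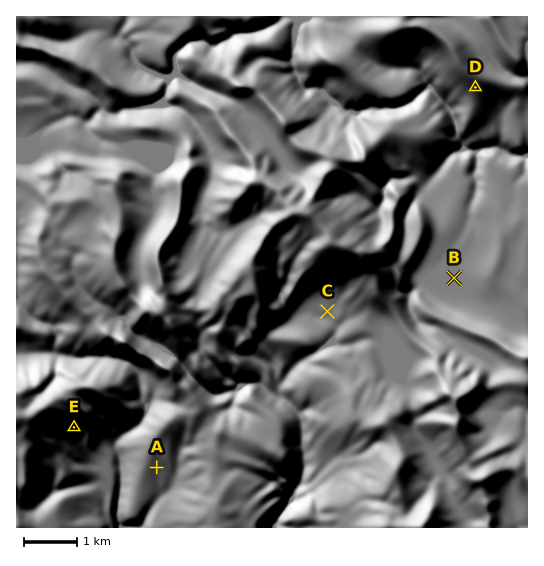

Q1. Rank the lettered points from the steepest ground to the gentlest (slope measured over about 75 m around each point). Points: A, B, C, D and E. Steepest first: E D A C B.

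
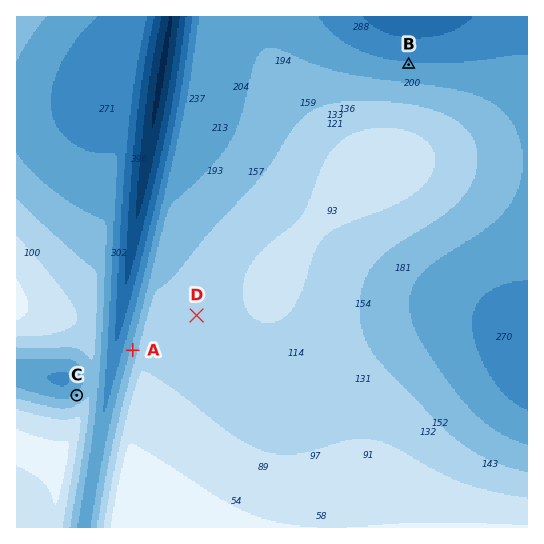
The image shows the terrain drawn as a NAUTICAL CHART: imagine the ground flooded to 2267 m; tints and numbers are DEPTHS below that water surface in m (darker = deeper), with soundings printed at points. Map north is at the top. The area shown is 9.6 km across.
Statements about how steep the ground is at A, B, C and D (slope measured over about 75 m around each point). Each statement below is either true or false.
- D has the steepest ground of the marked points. false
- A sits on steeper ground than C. true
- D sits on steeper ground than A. false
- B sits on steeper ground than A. false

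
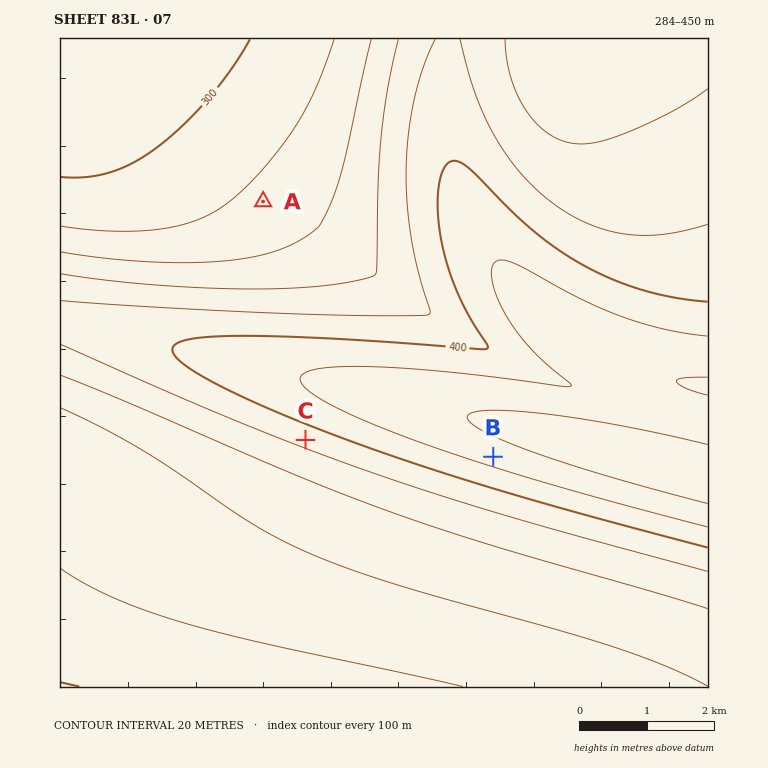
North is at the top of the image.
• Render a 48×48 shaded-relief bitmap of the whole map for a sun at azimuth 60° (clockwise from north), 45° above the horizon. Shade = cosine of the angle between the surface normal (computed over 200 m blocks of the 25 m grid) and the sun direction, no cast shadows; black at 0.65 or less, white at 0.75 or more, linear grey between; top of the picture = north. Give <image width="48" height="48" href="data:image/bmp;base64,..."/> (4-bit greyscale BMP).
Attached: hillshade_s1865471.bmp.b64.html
<image width="48" height="48" href="data:image/bmp;base64,Qk32BAAAAAAAAHYAAAAoAAAAMAAAADAAAAABAAQAAAAAAIAEAAATCwAAEwsAABAAAAAAAAAAAAAAABEREQAiIiIAMzMzAERERABVVVUAZmZmAHd3dwCIiIgAmZmZAKqqqgC7u7sAzMzMAN3d3QDu7u4A////AHd3d3d3d3d3d3d3d3d3d3d3d3d3d3d3d3d3d3d3d3d3d3d3d3d3d3d3d3d3d3d3d3d3d3d3d3d3d3d3d3d3d3d3d3d3d3d3d3d3d3d3d3d3d3d3d3d3d3d3d3d3d3d3d4iIiIiIiHd3d3d3d3d3d3d3d3d3d3d3d4iIiIiIiIiId3d3d3d3d3d3d3d3d3d3d4iIiIiIiIiIiHd3d3d3d3d3d3d3d3dmZoiIiIiIiIiIiId3d3d3d3d3d3d3ZmZmZoiIiIiIiIiIiHd3d3d3d3d3d2ZmZmVVVYiIiIiIiIiIh3d3d3d3d3d2ZmZlVVVURIiIiIiIiIiId3d3d3d3dmZmZlVVVEREQ4iIiIiIiIh3d3d3d3dmZmZVVVREREMzM4iIiIiIiHd3d3d3ZmZmVVVURERDMzMzRIiIiIiId3d3d3ZmZlVVVEREQzMzMzRERYiIiId3d3d3ZmZlVVVEREMzMzM0REVVZoiId3d3d2ZmZVVVREREMzMzNERFVWZ3eIh3d3d2ZmZVVVRERDMzMzRERVVmd3iJmnd3d2ZmZVVURERDMzNEREVVZmd4iZqqu3d2ZmVVVUREREM0RERFVWZneImZqru7u2ZmVVVERERERERERVVmZ3iJmaqru7u6qWVVVEREREREREVVZmd4iZmqq7u7u6mHd1VERERERERVVWZ3eImZqqu7u8uph2Z3d0REREREVVZmd3iJmaqru7vMy6hmZneIiUREVVVWZneIiZmqq7u7zMzLl1VWeImZqlVVZmd3iImaqqu7u8zMzLuWVVZ4iaqqu2Znd4iZmqq7u7vMzMzLu5ZERWeJqru7u3iImZqqu7u8zMzMy7u7l1RFVomqu8zLu5mqq7u7zMzMzMu7u7uoVERVeJq7zMzLu7u7vMzMzMzMu7u7qql1RERXiavMzMy7u8zMzMzMzLu7u6qqqYZUREVomrzMzMu7qszMzMzLu7uqqqqZmGVERFaJrMzMy7uqqszMzMu7uqqqmZmYdlVERWeavN3Mu6qqmczMu7uqqqmZmZmHdlRERXirzdzLuqqZmcu7uqqqmZmZmIh3ZVREVom83dy7qqmZmbu6qqmZmZmIiIh3ZUREV5rM3cy6qpmZmaqqqZmZmIiIiId2ZURFaJvN3Mu6qZmZmaqZmZmYiIiIiId2VURFeKzN3LuqmZmZmZmZmZmIiIiIiId2VURGebzdzLqpmZmZmZmZmZiIiIiIiHd2VERWirzdy7qpmZmZmZmZmYiIiIiIiHdmVERWirzcy6qZmZmZmZmZmYiIiIiIiHdmVERXmszcy6qZmZmZmZmZmYiIiIiIiHdmVEVnm8zMu6qZmZmZmZmZmYiIiIiIiHdmVEVnm8zMu6mZmZmZmZmZmIiIiIiIiHdmVEVnm8zMuqmZmZmZmJmZmIiIiIiIiHdmVEVnm8zMuqmZmZmYiJmZmIiIiIiIiHdmVEVnm8zLuqmZmZmIiJmZmIiIiIiIiHdmVUVnmrzLuqmZmZiIiJmZmIiIiIiIiHdmVUVnmrzLuqmZmYiIiA=="/>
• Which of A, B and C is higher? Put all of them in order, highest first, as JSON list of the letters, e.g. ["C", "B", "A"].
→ ["B", "C", "A"]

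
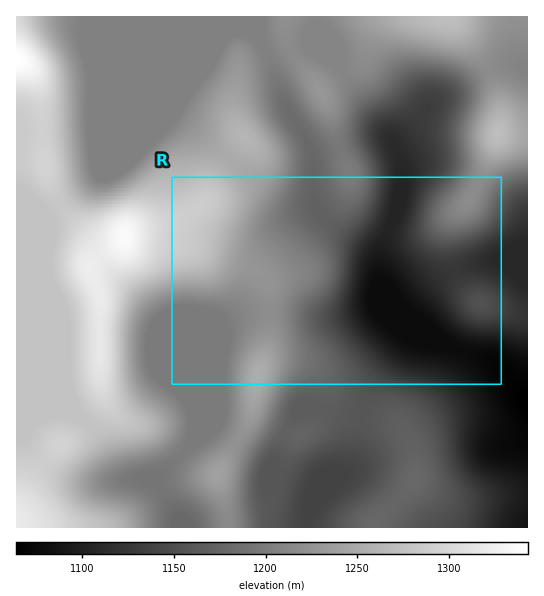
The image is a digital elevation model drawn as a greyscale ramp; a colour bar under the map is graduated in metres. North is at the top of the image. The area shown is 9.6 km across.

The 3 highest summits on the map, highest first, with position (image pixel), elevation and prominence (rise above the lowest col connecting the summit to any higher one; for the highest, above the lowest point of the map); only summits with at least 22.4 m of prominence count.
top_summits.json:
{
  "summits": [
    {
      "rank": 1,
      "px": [125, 238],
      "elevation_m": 1337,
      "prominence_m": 56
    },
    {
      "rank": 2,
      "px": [498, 134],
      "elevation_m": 1271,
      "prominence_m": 55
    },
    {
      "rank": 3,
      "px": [258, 375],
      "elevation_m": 1253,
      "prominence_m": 35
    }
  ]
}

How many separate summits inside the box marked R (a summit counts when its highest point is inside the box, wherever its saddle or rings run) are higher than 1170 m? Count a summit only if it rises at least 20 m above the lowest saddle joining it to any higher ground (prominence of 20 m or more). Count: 1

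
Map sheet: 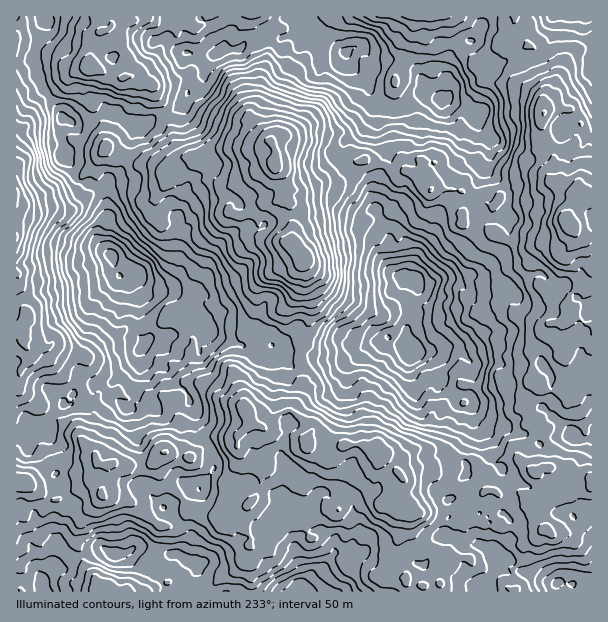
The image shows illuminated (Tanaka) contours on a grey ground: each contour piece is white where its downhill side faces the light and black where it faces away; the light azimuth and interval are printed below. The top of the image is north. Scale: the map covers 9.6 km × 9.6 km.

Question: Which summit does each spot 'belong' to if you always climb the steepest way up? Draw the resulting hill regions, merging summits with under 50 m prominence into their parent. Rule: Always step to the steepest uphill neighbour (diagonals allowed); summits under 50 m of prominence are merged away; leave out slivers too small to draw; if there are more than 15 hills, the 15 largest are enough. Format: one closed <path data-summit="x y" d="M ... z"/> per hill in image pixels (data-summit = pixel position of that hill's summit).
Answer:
<path data-summit="113 257" d="M285 136l-18 6-7 6-44 2-4 1-8 9-6 2-12-5-6 1-13 16-12-8-18-3-11-7-13-4-6-4-7 7-4 10-12 9-9 14-18 8-19 2-18 7-4-1 1 280 7-2 24 17 8 1 10-7 26-12 1-6 9 21 30 0 10-13 0-15-7-4 12 0 6-2 8-10 30 5 19-18 27-3-1 11 4 9-2 6-12 18 2 6 6 0-4 3-1 8 5 8 11 1 9-8 8-21-4-13 18 6 17 2 8-8 7-18 5 12 0 7-3 14-6 6 0 3 7 10 13 4 8 8 6 0 10-24 6-6 11-4 11-11 2-12-15-8-19 0-14 7-9-6-12-1-2-7 5-6 0-4-20-17 6-12 6-22 0-8-4-9 0-10 1-12 7-15 4-15-6-20-2-25-8-18-4-5-2-33-8-12 5-9 6 4 10 0 18-8 14-1 20-19-31-18-33-5z"/><path data-summit="345 53" d="M414 16l-226 0 0 6-15 0-5-3-19-3-38 0-1 13 6 6 11 21-1 19 8 1 15 9 5 1 0 6 8 12 2 15 8 13 2 9 11 16 13 5 6-2 8-9 4-1 44-2 7-6 18-6 6 3 29 3 27 14 6 6 13-2 18 4 9 6 8 2 4-2 1-3-8-15-2-12 2-20-4-39 8-13 10-33z"/><path data-summit="410 351" d="M555 246l-13 0-15 18-21 7-7 7-3 9 2 15 5 5 9 3 1 3-9-5-6 0-9 6-12 0-2-5-7-3-27 2-36-2-25 10-48-24-7-5-6-11-14-14 1 26 6 20-4 15-7 15-1 12 0 10 4 9 0 8-6 22-6 12 20 17-5 15 2 2 12 1 9 6 14-7 19 0 15 9 6 0 9 4 8 0 13-8 12 0 9 6 12-2 8 3 13 0 6 3 8 11 6 19 2-8-2-8 5-9 13-7 10 0 5 4 3-13 16-18-14-27 12-17-8-3-8 6-9 0-3-3-4-9 15-5 6 3 3 6 4-8-2-20 3-10 14-20 15-2 4-5-3-9-8-6-17-18-5-12 1-8 9-10 9-2 10 0z"/><path data-summit="300 591" d="M308 446l-7 18-8 8-33-6 2 11-8 21-18 19-6 2 11 5 10 17 7-5 7 3-2 7-13-1 2 46 158 1 0-5-4-5 0-3-11-2-7-7 2-7 6-6 2-8 4-31-2-8 8-4-8-14 0-7 3-6-1-3-19-20-5-2-2 11-11 11-11 4-6 6-8 21-2 3-6 0-8-8-13-4-7-10 0-3 6-6 3-14 0-7z"/><path data-summit="417 282" d="M407 170l-5 4-4 6-2 23-9 9-13 5-15 11-36 0-12 2-8 4-8 8 7 18 17 16 7 12 49 26 6 2 17-9 7-1 17 0 7 2 39-2 6 2 3 6 12 0 9-6 7 0-7-6-2-15 3-9 7-7 21-7 15-18 13 0 9 7 10-13 0-7-4-9-5 13-8 7-33 0-15-3-15-7-15-12-11-2-6 3 0-10-11-7-7-16-9-3-3 1 0-5-6-5z"/><path data-summit="557 584" d="M435 475l-21 0-9 5-1-2-4 7 2 12 6 6 0 3-8 4 2 8-5 43 11 22 11 3 21-3 0 9 152-1-1-107-24 4-10 8-12 14-6 2-7-3 0-6-8-7-17 2-15-8-4 0-9 8-6 0-9-8-15-4z"/><path data-summit="63 119" d="M92 67l-9 1-14 8-15 16-10 6-8 9-11 19-9 5 0 72 2 2 20-7 19-2 18-8 9-14 12-9 4-10 7-7 6 4 13 4 11 7 18 3 12 8 10-14 9-2-12-17-2-9-6-9-2-10-10-21-1-7-4 0-15-9-26 0z"/><path data-summit="114 554" d="M104 496l-22 20-8 18 0 8 8 12 3 13 9 9 5 16 153-1 0-40-4-6 2-8-10-14-21-5-3-2-24-8-5 4-3 7-7 7-16 0-18-18-24-10z"/><path data-summit="443 98" d="M447 16l-32 1-3 18-9 28-9 18 4 39-2 20 2 12 8 18 13 6 7 0 2-9 14-12 12-15 9-21 6-6 5-12 4-5 4-13 8-3-15-15-3-8-10-7-10-15-1-14z"/><path data-summit="42 591" d="M93 475l-1 6-26 12-10 7-8-1-24-17-8 3 1 107 81-1-2-12-11-12-3-13-8-12 0-8 8-18 20-19 0-6z"/><path data-summit="570 17" d="M591 16l-75 1 1 7 7 8 4 13 3 1 7 7 9 27-3 31 8-3 17 1 11 13 0 9-12 21-6 24-6 7 5 5 11 5 4 11 11-10 5 0z"/><path data-summit="45 21" d="M99 16l-75 1-2 7-6 9 1 97 8-4 11-19 8-9 10-6 15-16 22-10-1-6 4-12 0-7 3-6 6-5 0-7z"/><path data-summit="198 489" d="M237 436l-27 3-19 18-23-5-10 3-1 12 5 10 20 21 7 10 6 0 21 8 3 2 11 2 16-13-9-1-7-5-1-6 5-9-8-3 14-27-4-9z"/><path data-summit="573 435" d="M591 382l-7 2-9 13-12-9-26 0-11 14 12 26 4 3 12 22 0 6-4 8 20-1 8 8 10 4 4-1z"/>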